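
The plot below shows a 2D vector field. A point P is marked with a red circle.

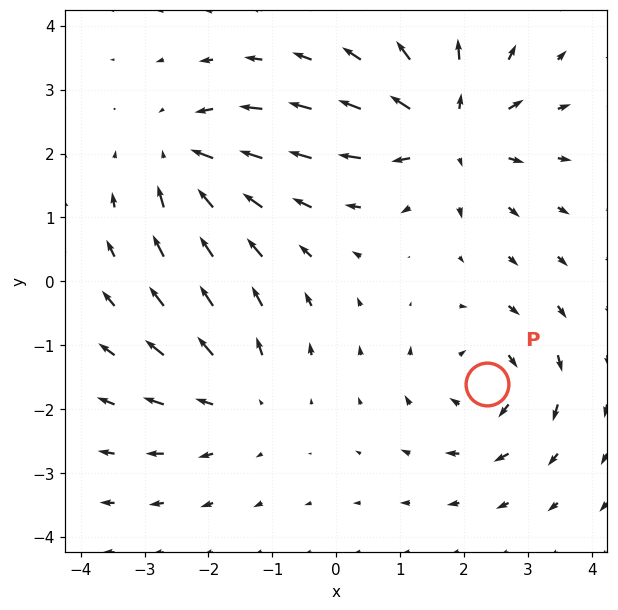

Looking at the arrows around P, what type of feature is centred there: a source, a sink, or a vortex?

At P (2.4, -1.6) the arrows circulate clockwise. Divergence ≈0, curl about -4 — near-zero divergence with nonzero curl is a vortex.

vortex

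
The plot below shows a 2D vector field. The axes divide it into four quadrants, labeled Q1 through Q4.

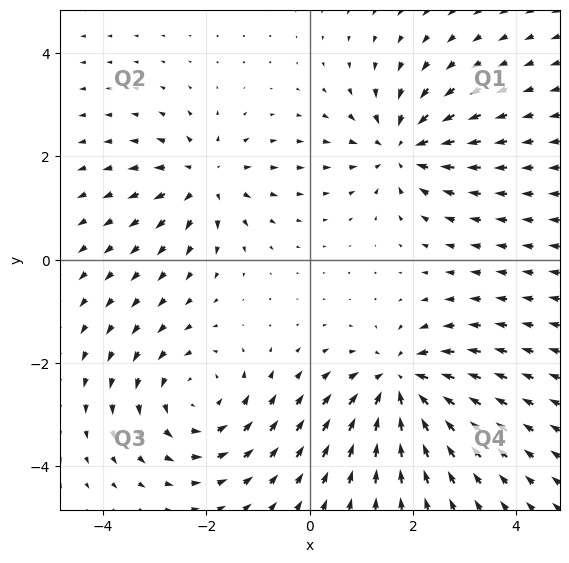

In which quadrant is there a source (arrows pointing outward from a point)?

Q2

The source sits at approximately (-2.0, 1.6), which lies in quadrant Q2. The divergence there is about +5, positive as expected for a source.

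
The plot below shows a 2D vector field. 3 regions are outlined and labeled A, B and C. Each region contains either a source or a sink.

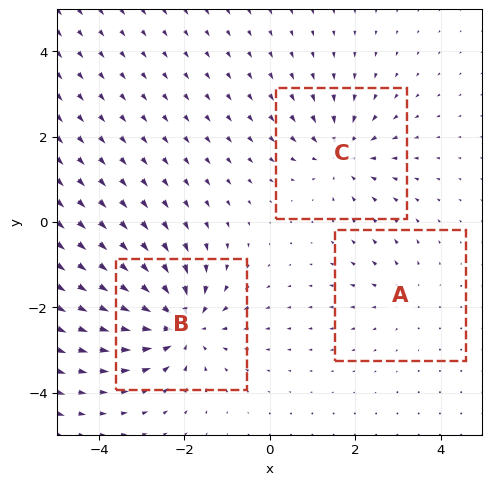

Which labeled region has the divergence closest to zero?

Divergence at each region's feature centre — A: about +2, B: about -5, C: about -3. Region A is closest to zero.

A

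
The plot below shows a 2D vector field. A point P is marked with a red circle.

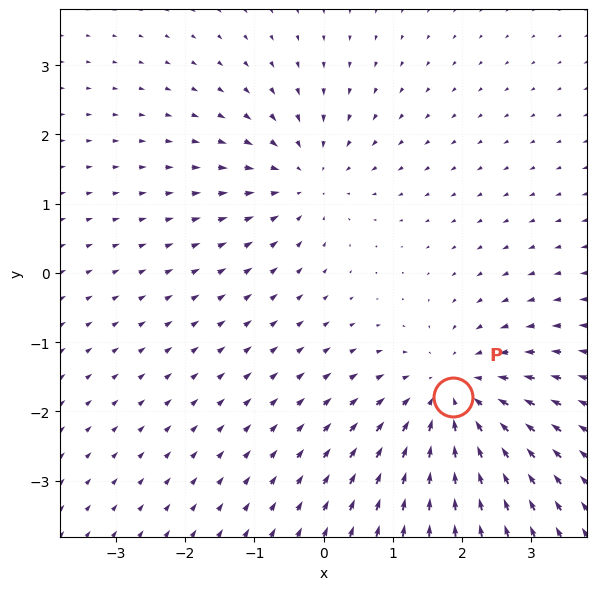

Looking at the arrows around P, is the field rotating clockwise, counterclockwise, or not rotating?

Near P at (1.9, -1.8) the arrows show no circulation. The curl there is ≈0.

not rotating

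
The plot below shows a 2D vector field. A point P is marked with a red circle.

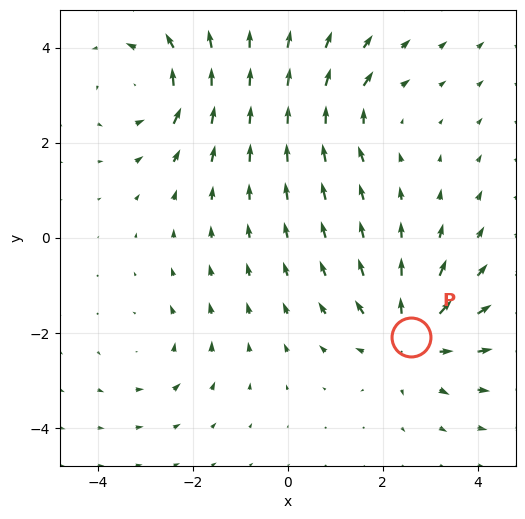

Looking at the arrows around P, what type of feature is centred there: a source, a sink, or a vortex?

source

At P (2.6, -2.1) the arrows spread outward. Divergence about +5, curl ≈0 — positive divergence with near-zero curl is a source.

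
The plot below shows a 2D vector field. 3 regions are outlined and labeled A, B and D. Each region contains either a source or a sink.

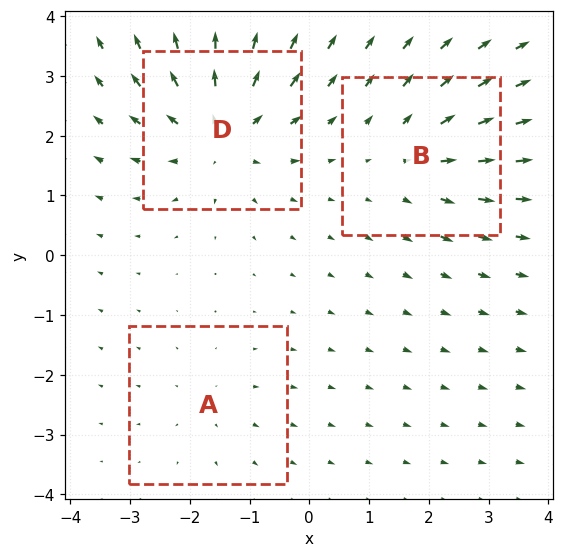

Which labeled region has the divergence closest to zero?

Divergence at each region's feature centre — A: about +2, B: about +3, D: about +5. Region A is closest to zero.

A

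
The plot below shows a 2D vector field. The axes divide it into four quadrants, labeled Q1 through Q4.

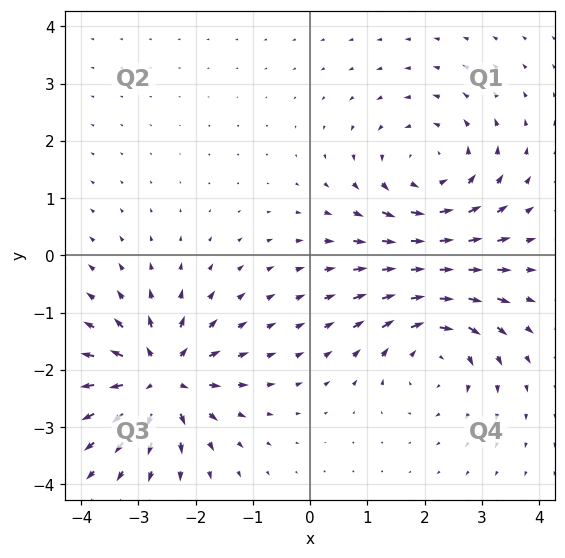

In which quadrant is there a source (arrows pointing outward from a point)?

Q3

The source sits at approximately (-2.6, -2.1), which lies in quadrant Q3. The divergence there is about +4, positive as expected for a source.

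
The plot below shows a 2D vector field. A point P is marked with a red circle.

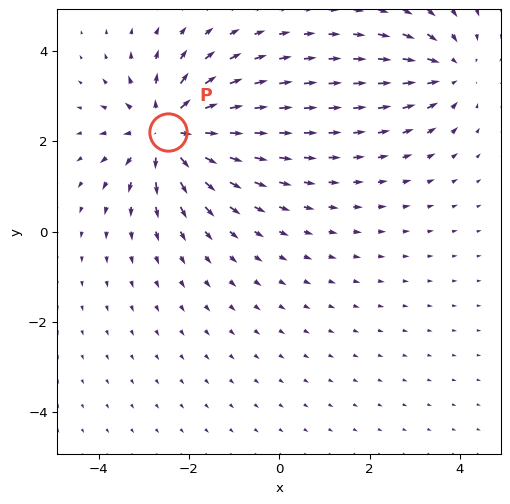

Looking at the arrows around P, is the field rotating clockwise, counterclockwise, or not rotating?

Near P at (-2.5, 2.2) the arrows show no circulation. The curl there is ≈0.

not rotating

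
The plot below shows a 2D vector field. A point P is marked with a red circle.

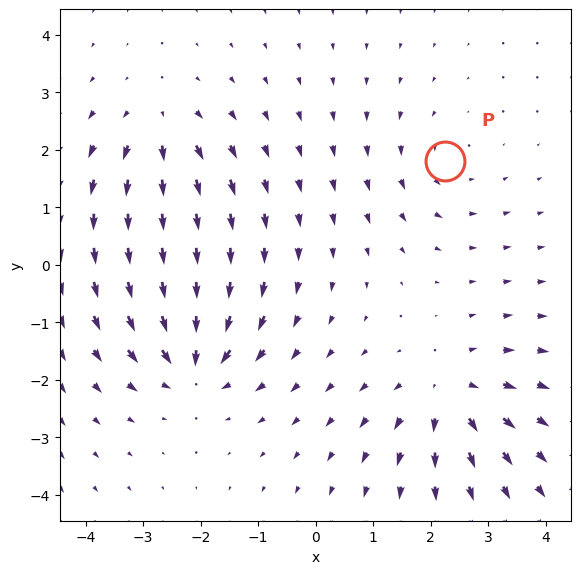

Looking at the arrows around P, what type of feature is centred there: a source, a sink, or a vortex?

At P (2.3, 1.8) the arrows circulate counterclockwise. Divergence ≈0, curl about +2 — near-zero divergence with nonzero curl is a vortex.

vortex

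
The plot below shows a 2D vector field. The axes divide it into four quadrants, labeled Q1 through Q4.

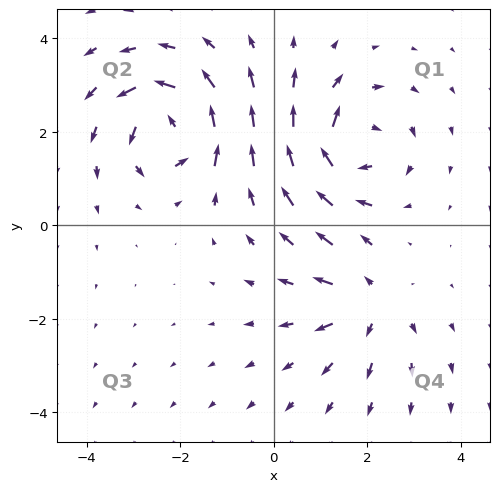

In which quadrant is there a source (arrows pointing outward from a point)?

Q4

The source sits at approximately (2.1, -1.7), which lies in quadrant Q4. The divergence there is about +3, positive as expected for a source.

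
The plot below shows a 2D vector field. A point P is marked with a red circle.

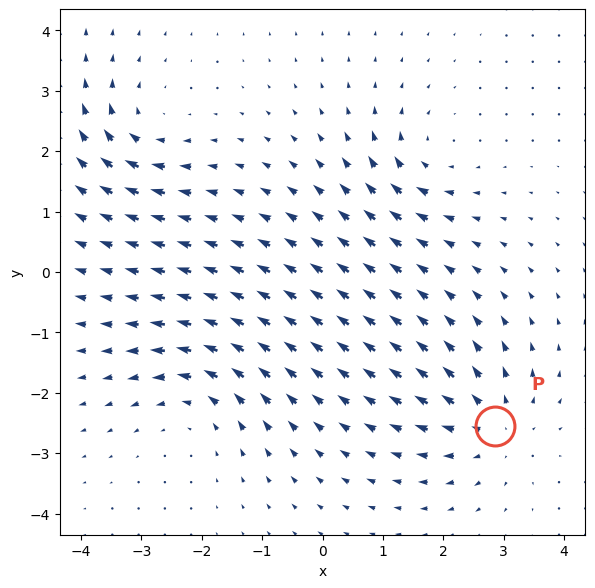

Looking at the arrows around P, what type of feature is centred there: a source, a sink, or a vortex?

At P (2.8, -2.6) the arrows spread outward. Divergence about +4, curl ≈0 — positive divergence with near-zero curl is a source.

source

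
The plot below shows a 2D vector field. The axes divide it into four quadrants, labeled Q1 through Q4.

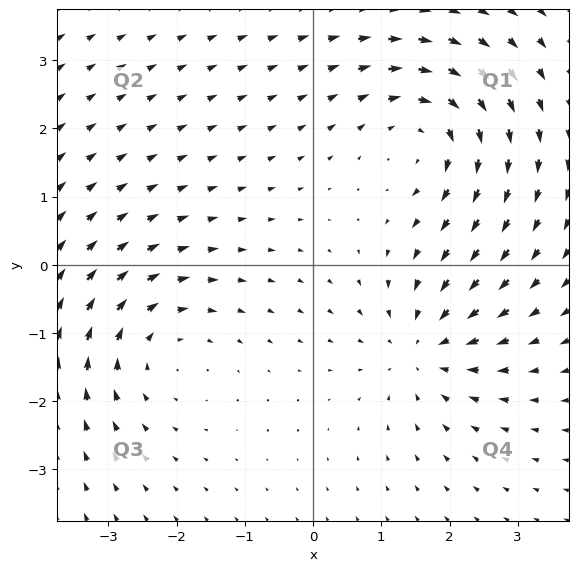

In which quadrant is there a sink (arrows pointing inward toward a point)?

Q4

The sink sits at approximately (1.6, -1.2), which lies in quadrant Q4. The divergence there is about -4, negative as expected for a sink.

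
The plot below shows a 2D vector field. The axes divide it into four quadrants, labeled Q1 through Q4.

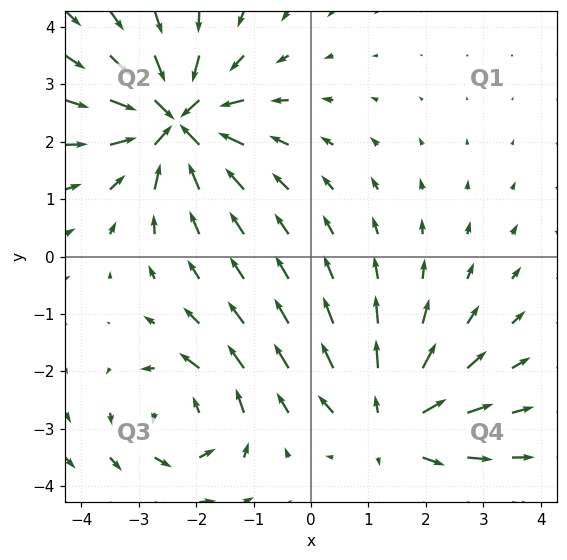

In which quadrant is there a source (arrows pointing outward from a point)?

Q4

The source sits at approximately (1.4, -2.9), which lies in quadrant Q4. The divergence there is about +4, positive as expected for a source.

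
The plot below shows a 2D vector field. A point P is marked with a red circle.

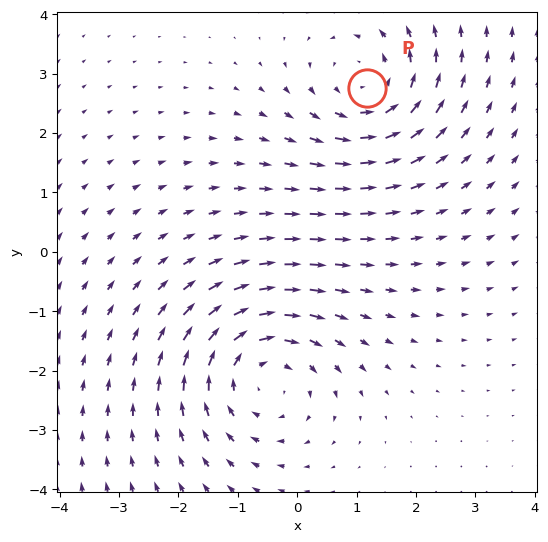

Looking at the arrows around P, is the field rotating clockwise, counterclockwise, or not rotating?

counterclockwise

Near P at (1.2, 2.8) the arrows circulate counterclockwise. The curl (z-component) there is about +4; positive curl means counterclockwise rotation.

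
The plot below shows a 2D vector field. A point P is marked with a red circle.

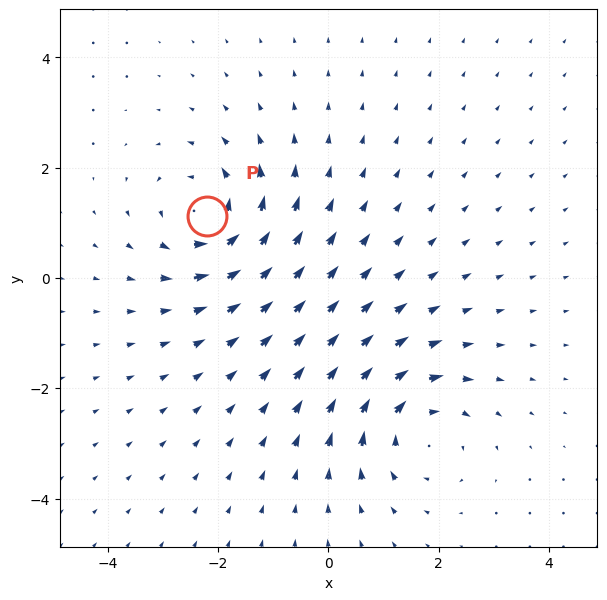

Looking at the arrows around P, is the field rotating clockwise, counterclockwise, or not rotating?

Near P at (-2.2, 1.1) the arrows circulate counterclockwise. The curl (z-component) there is about +4; positive curl means counterclockwise rotation.

counterclockwise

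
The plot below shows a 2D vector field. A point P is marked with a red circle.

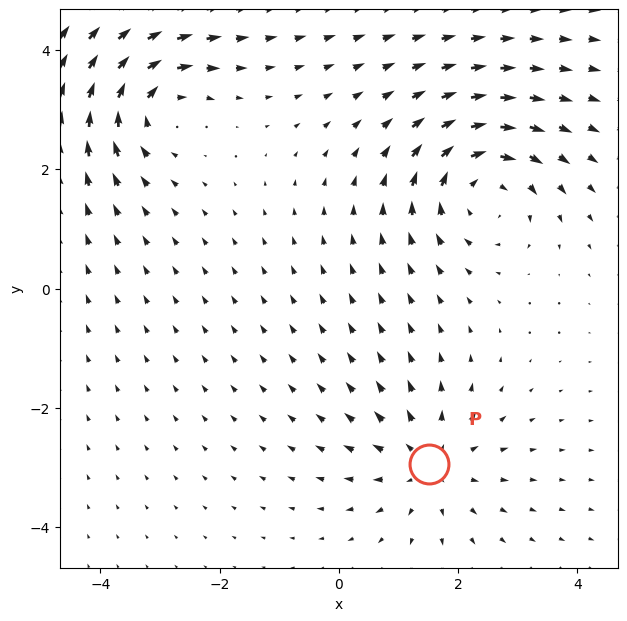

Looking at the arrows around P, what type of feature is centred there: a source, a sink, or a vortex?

source

At P (1.5, -2.9) the arrows spread outward. Divergence about +4, curl ≈0 — positive divergence with near-zero curl is a source.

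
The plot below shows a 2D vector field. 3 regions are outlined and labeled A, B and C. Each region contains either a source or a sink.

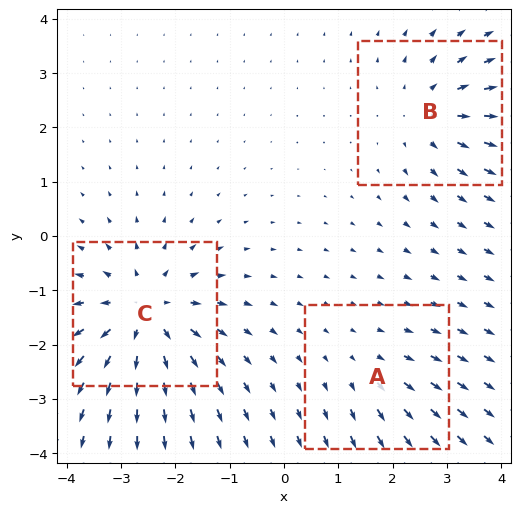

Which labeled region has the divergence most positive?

C

Divergence at each region's feature centre — A: about +2, B: about +3, C: about +5. Region C is most positive.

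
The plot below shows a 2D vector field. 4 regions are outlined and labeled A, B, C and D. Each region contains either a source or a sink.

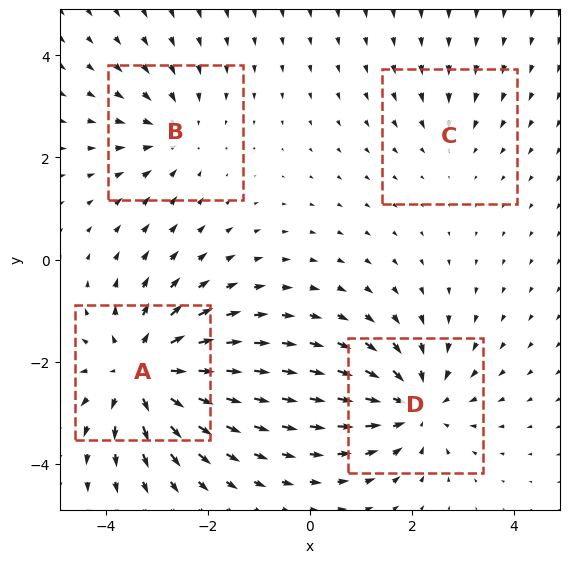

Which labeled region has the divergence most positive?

A

Divergence at each region's feature centre — A: about +6, B: about -3, C: about -2, D: about -5. Region A is most positive.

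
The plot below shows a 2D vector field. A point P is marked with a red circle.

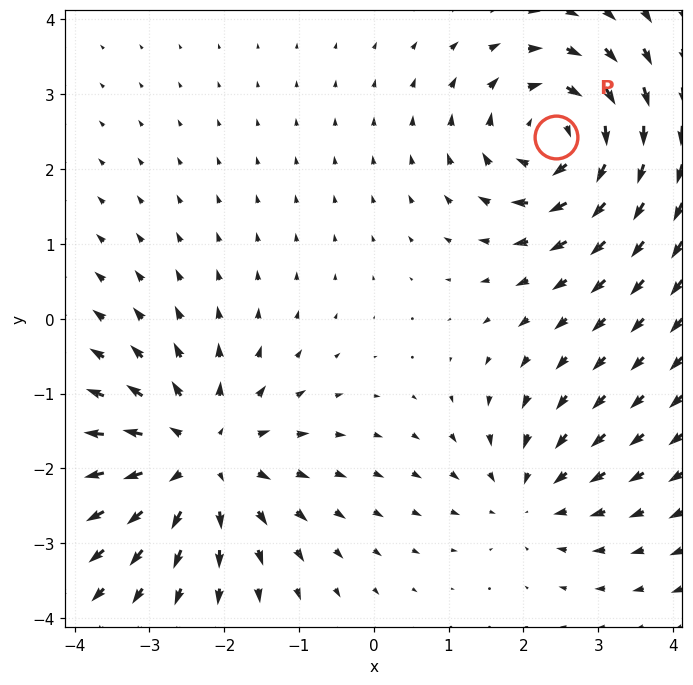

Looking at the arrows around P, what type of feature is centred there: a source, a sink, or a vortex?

At P (2.4, 2.4) the arrows circulate clockwise. Divergence ≈0, curl about -6 — near-zero divergence with nonzero curl is a vortex.

vortex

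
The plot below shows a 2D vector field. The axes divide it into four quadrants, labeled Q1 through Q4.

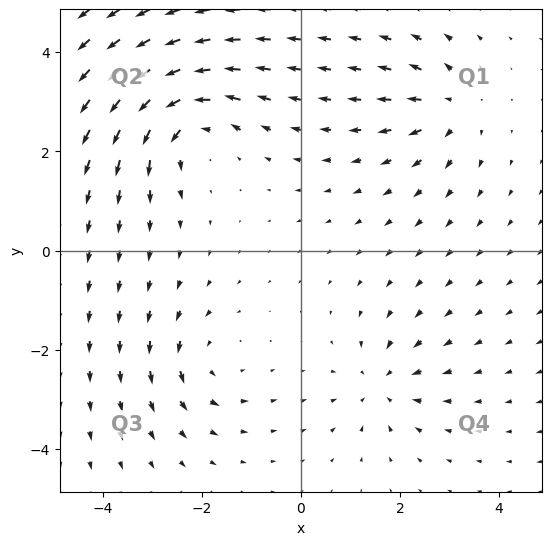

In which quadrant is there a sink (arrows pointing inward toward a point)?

The sink sits at approximately (1.6, -2.7), which lies in quadrant Q4. The divergence there is about -3, negative as expected for a sink.

Q4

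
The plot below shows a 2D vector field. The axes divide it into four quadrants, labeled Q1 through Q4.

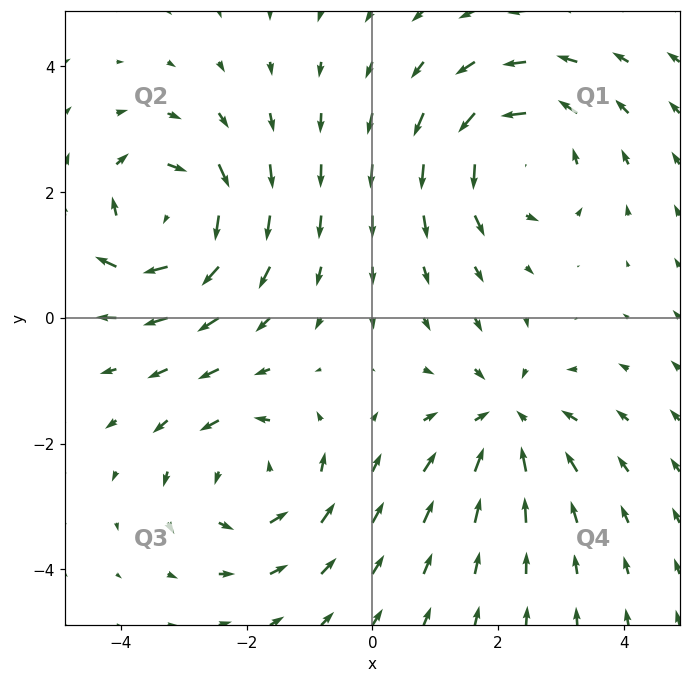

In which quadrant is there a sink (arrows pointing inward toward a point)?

The sink sits at approximately (2.1, -1.6), which lies in quadrant Q4. The divergence there is about -3, negative as expected for a sink.

Q4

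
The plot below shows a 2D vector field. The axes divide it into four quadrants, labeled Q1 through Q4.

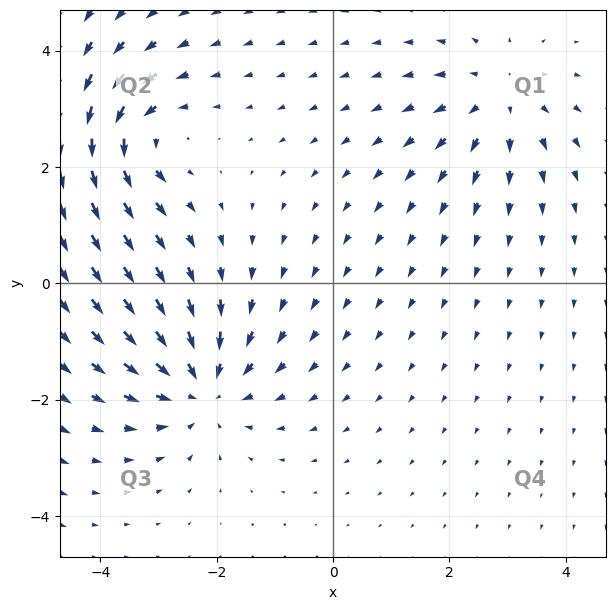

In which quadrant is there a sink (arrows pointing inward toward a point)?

Q3

The sink sits at approximately (-2.2, -1.8), which lies in quadrant Q3. The divergence there is about -4, negative as expected for a sink.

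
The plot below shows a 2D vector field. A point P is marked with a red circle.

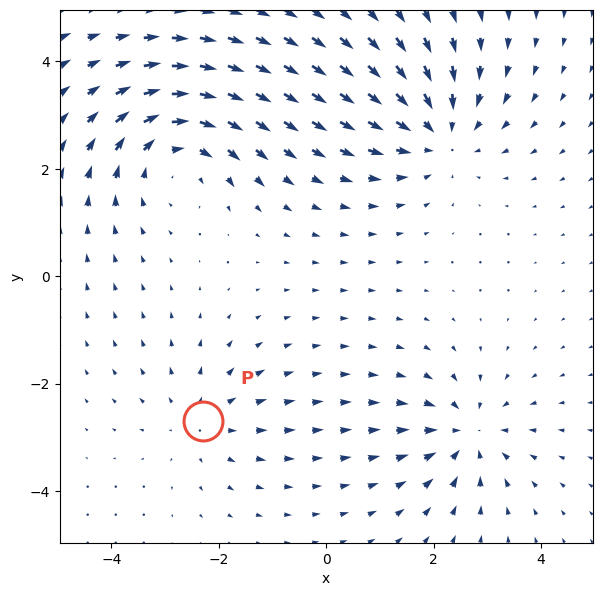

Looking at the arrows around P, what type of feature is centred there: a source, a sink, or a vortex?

source

At P (-2.3, -2.7) the arrows spread outward. Divergence about +3, curl ≈0 — positive divergence with near-zero curl is a source.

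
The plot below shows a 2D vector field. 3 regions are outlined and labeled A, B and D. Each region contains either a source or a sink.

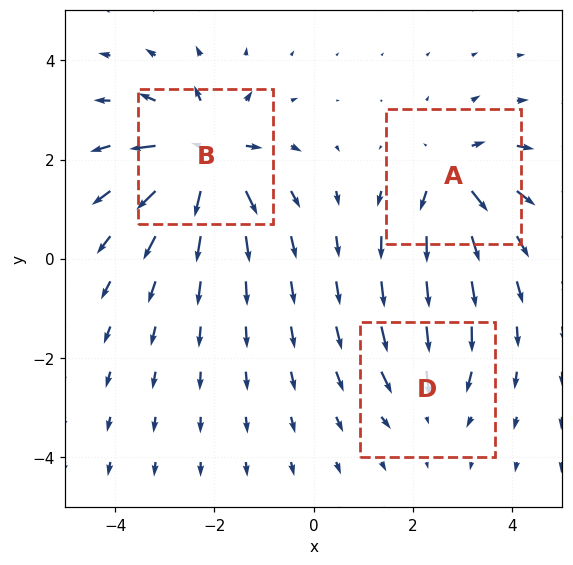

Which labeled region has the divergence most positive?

B

Divergence at each region's feature centre — A: about +4, B: about +6, D: about -3. Region B is most positive.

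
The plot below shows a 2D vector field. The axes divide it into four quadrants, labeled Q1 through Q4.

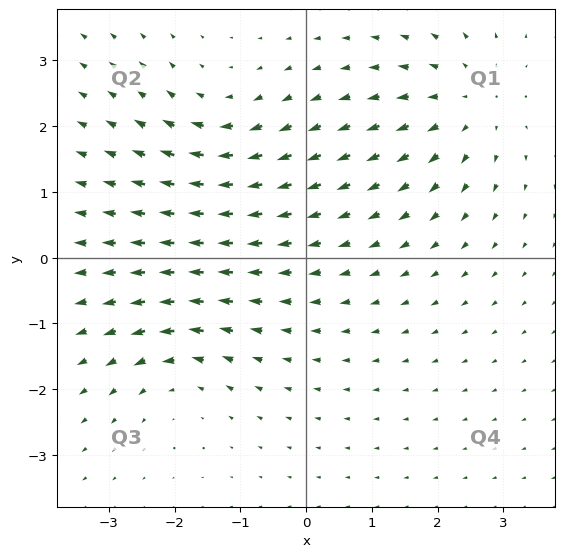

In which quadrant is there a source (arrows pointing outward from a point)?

Q1

The source sits at approximately (2.5, 2.4), which lies in quadrant Q1. The divergence there is about +3, positive as expected for a source.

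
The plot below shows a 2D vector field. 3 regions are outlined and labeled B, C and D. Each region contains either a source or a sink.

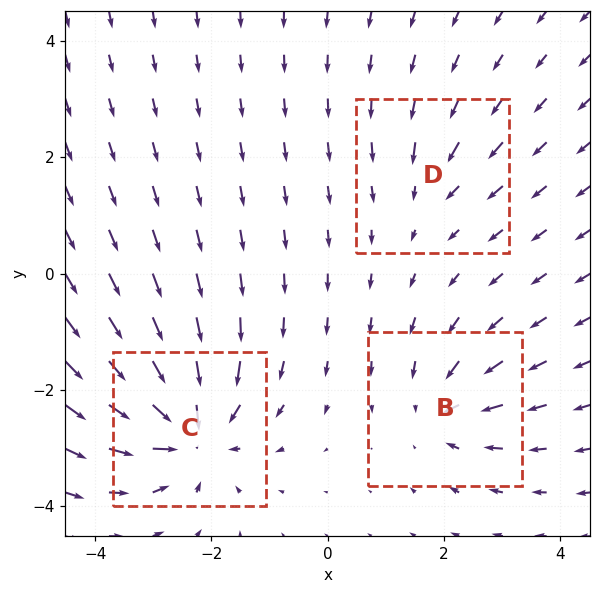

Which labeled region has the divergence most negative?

Divergence at each region's feature centre — B: about -4, C: about -6, D: about -2. Region C is most negative.

C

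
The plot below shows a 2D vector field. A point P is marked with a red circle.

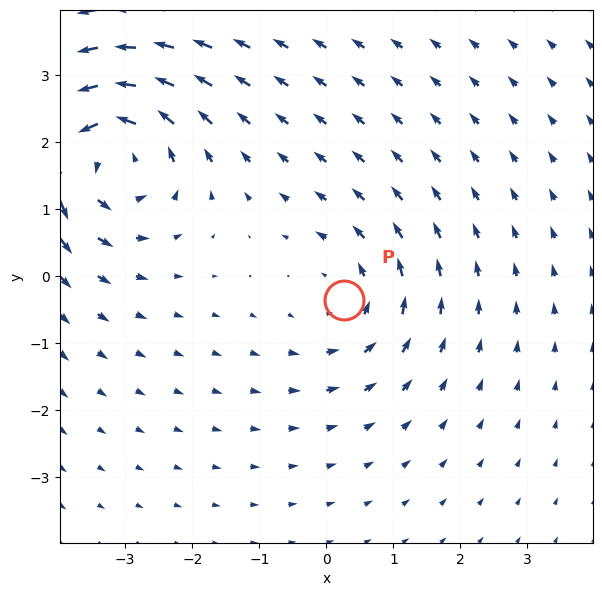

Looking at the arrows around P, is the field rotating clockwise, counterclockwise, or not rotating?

Near P at (0.3, -0.4) the arrows circulate counterclockwise. The curl (z-component) there is about +3; positive curl means counterclockwise rotation.

counterclockwise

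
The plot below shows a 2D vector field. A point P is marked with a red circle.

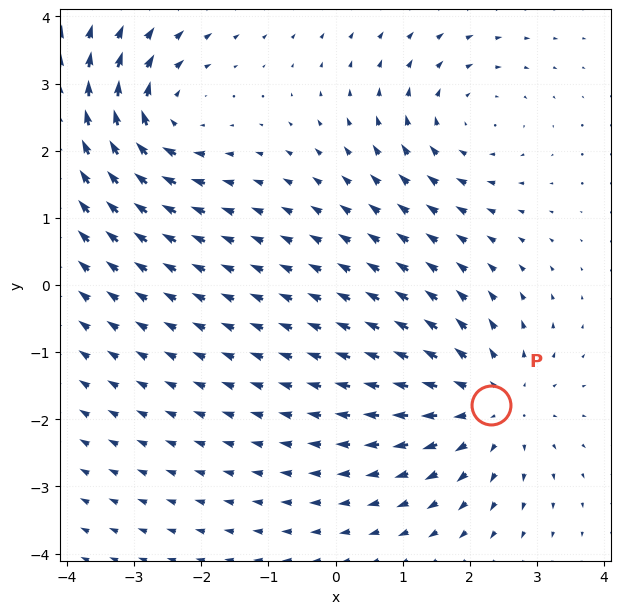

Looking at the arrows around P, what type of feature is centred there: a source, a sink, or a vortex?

At P (2.3, -1.8) the arrows spread outward. Divergence about +4, curl ≈0 — positive divergence with near-zero curl is a source.

source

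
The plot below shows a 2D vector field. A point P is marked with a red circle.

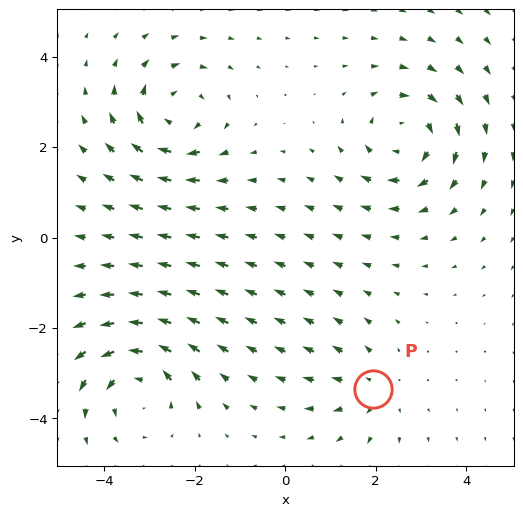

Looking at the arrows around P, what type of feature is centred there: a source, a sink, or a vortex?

At P (1.9, -3.3) the arrows spread outward. Divergence about +3, curl ≈0 — positive divergence with near-zero curl is a source.

source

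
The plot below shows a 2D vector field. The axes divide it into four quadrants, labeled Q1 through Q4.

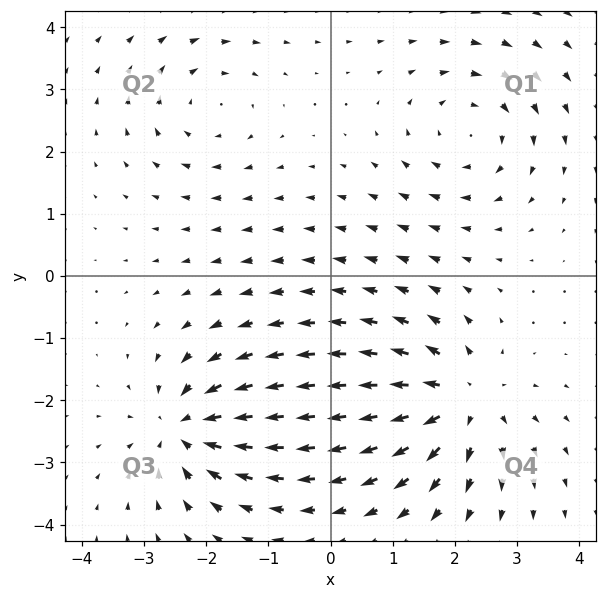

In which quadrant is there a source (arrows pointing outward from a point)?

The source sits at approximately (2.1, -2.0), which lies in quadrant Q4. The divergence there is about +5, positive as expected for a source.

Q4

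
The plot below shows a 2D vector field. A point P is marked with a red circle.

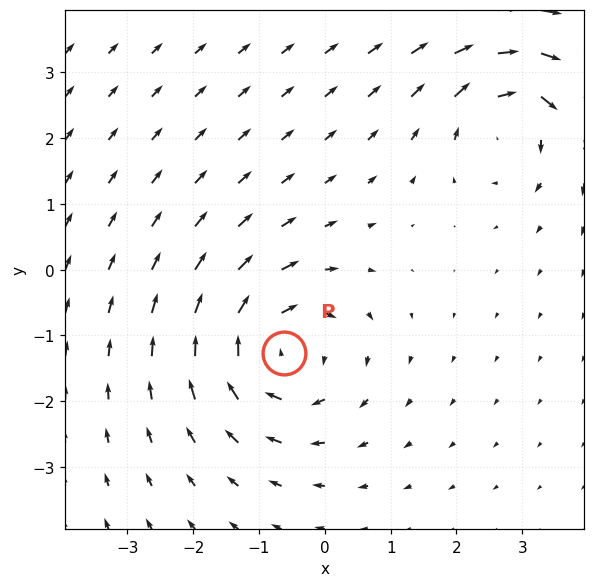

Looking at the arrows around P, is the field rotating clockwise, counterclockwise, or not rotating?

Near P at (-0.6, -1.3) the arrows circulate clockwise. The curl (z-component) there is about -4; negative curl means clockwise rotation.

clockwise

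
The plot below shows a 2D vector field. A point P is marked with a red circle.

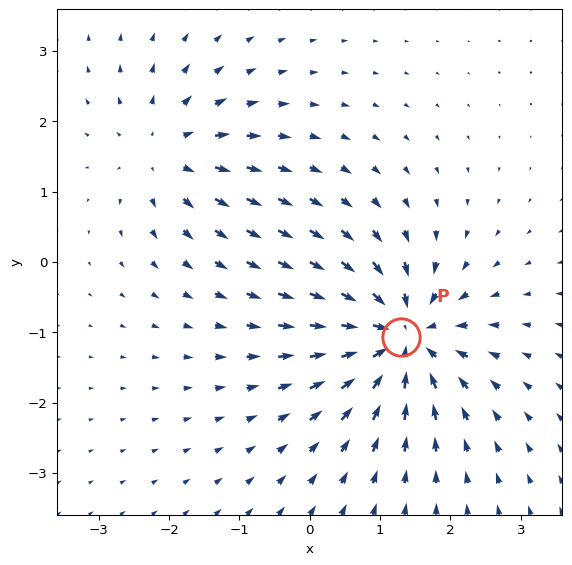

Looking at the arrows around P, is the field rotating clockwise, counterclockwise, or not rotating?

not rotating

Near P at (1.3, -1.1) the arrows show no circulation. The curl there is ≈0.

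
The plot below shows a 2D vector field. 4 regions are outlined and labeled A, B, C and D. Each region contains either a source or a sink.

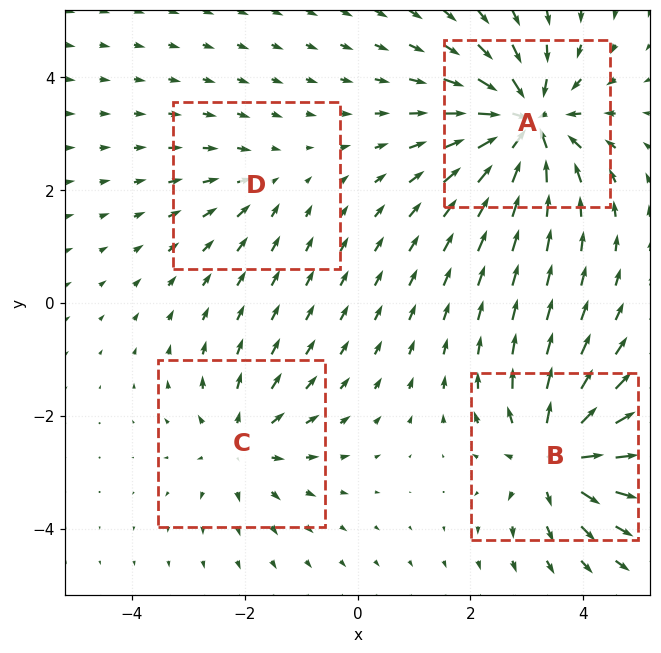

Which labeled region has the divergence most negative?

A

Divergence at each region's feature centre — A: about -8, B: about +6, C: about +4, D: about -2. Region A is most negative.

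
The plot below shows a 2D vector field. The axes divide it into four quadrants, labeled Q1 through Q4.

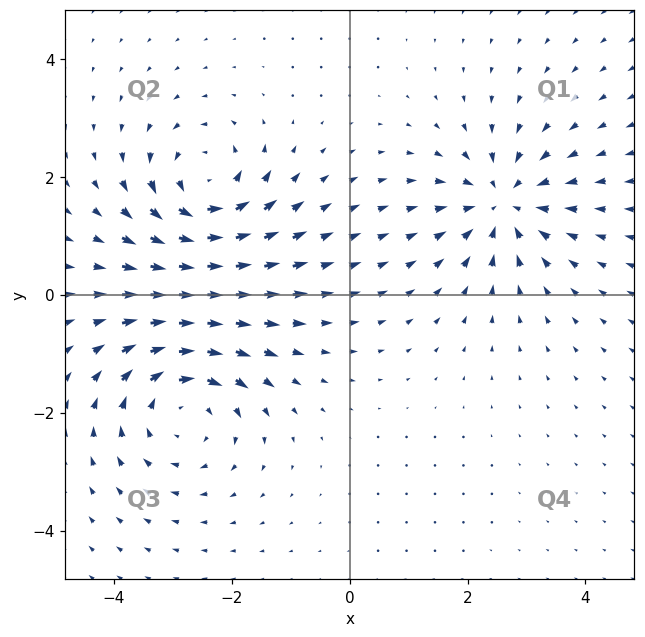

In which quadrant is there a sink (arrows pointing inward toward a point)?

Q1

The sink sits at approximately (2.6, 1.5), which lies in quadrant Q1. The divergence there is about -5, negative as expected for a sink.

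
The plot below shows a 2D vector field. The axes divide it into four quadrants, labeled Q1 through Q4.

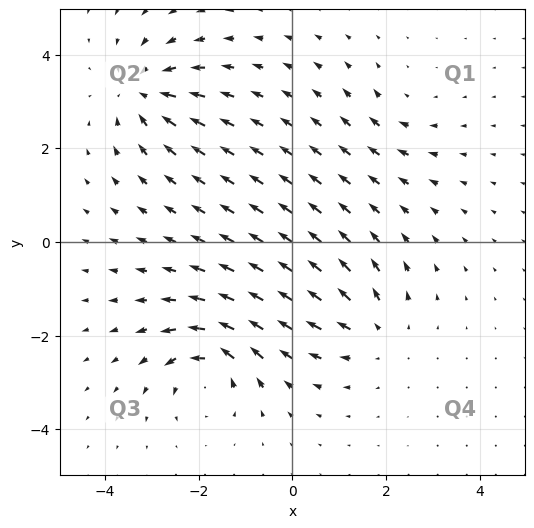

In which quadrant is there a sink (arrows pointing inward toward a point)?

The sink sits at approximately (-3.2, 3.2), which lies in quadrant Q2. The divergence there is about -6, negative as expected for a sink.

Q2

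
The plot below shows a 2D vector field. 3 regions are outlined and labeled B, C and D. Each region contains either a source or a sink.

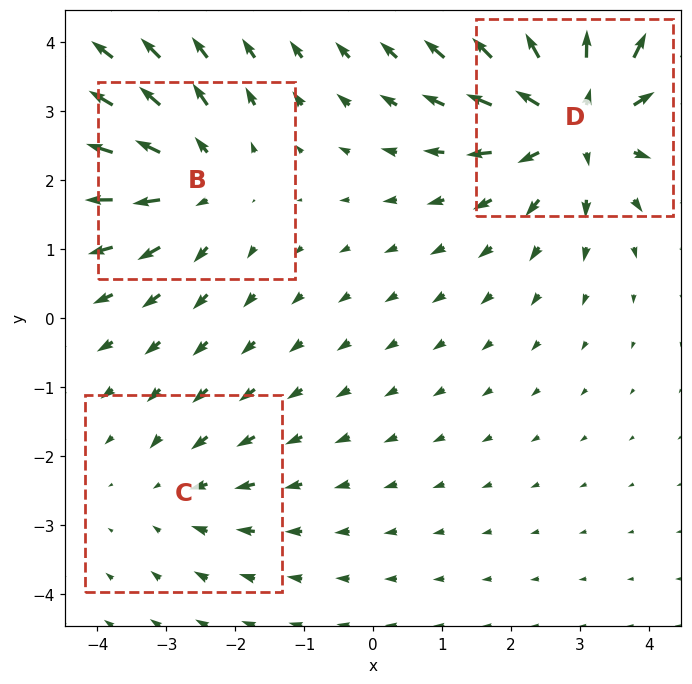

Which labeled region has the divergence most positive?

D

Divergence at each region's feature centre — B: about +3, C: about -2, D: about +5. Region D is most positive.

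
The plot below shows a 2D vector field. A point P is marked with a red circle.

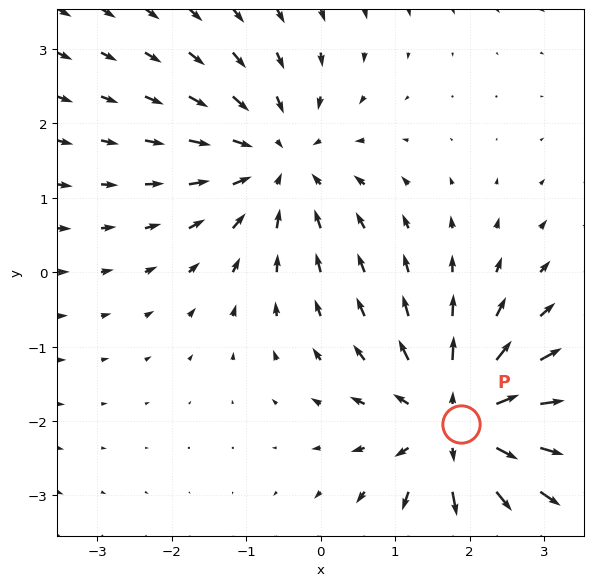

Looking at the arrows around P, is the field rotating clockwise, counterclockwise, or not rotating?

Near P at (1.9, -2.0) the arrows show no circulation. The curl there is ≈0.

not rotating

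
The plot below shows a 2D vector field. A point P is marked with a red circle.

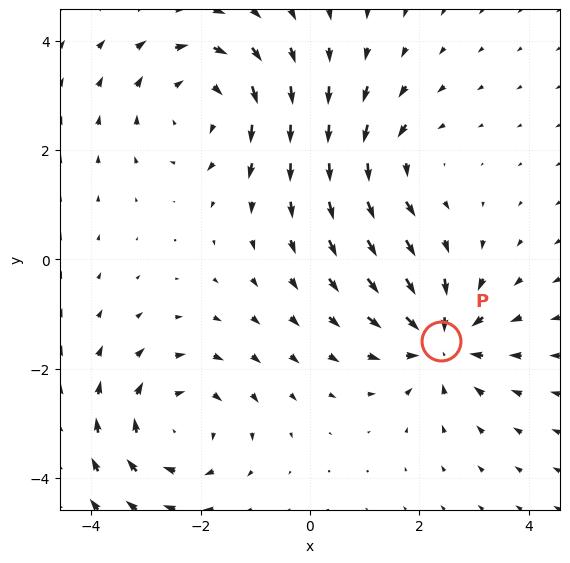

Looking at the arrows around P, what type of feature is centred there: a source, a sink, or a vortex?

At P (2.4, -1.5) the arrows converge inward. Divergence about -5, curl ≈0 — negative divergence with near-zero curl is a sink.

sink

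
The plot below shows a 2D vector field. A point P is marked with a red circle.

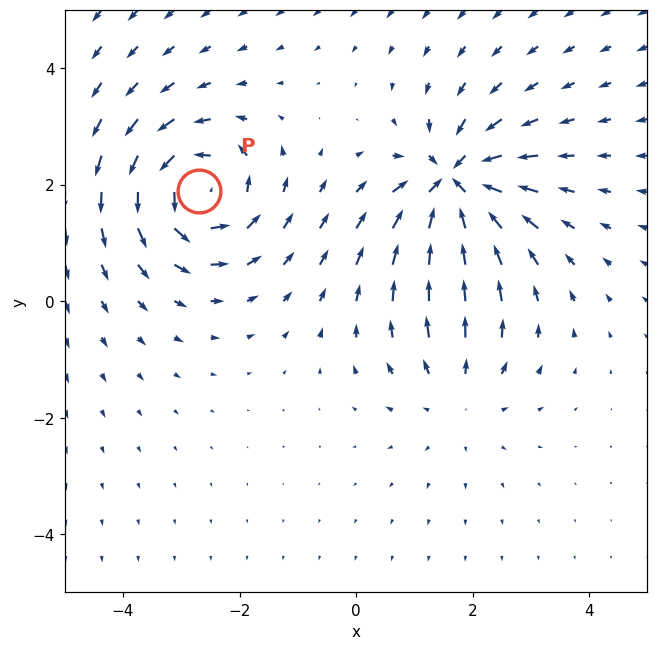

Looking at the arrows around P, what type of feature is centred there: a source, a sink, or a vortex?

vortex

At P (-2.7, 1.9) the arrows circulate counterclockwise. Divergence ≈0, curl about +6 — near-zero divergence with nonzero curl is a vortex.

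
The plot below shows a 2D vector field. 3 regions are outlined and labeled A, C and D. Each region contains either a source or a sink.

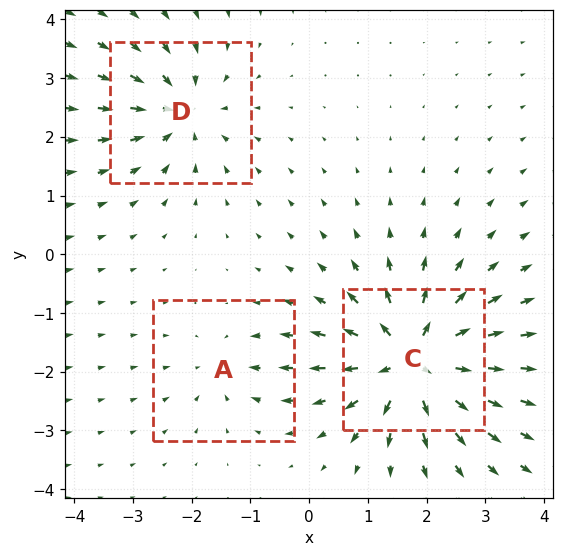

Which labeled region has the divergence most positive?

Divergence at each region's feature centre — A: about -2, C: about +6, D: about -4. Region C is most positive.

C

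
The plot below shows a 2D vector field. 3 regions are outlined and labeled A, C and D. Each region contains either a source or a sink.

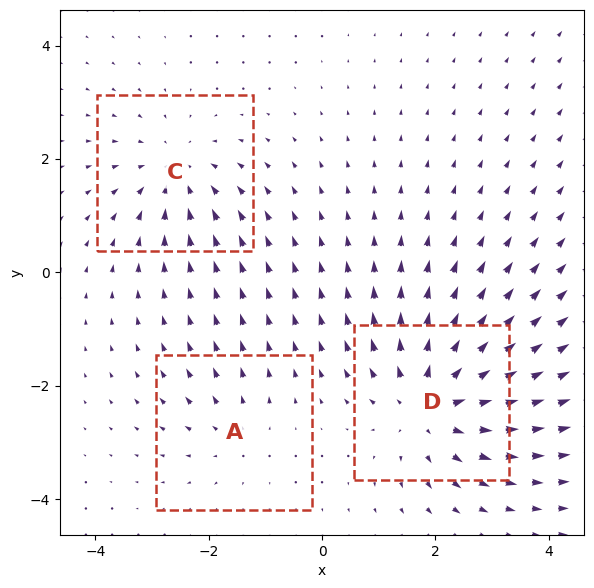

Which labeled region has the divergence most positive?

Divergence at each region's feature centre — A: about +2, C: about -3, D: about +5. Region D is most positive.

D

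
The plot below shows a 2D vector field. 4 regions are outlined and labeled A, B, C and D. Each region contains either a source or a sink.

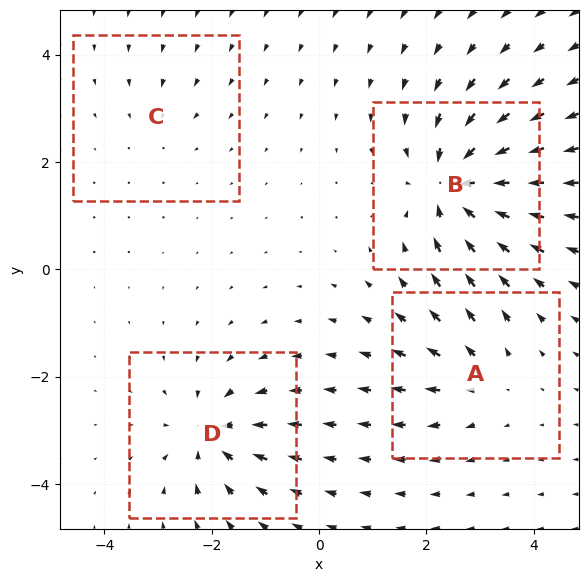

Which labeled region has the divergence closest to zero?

Divergence at each region's feature centre — A: about +4, B: about -8, C: about -2, D: about -6. Region C is closest to zero.

C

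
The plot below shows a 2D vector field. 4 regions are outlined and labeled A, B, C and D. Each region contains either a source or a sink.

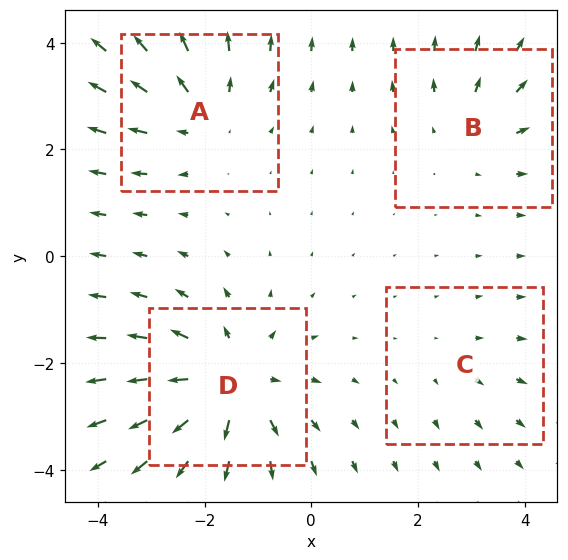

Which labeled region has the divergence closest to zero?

Divergence at each region's feature centre — A: about +4, B: about +3, C: about +2, D: about +6. Region C is closest to zero.

C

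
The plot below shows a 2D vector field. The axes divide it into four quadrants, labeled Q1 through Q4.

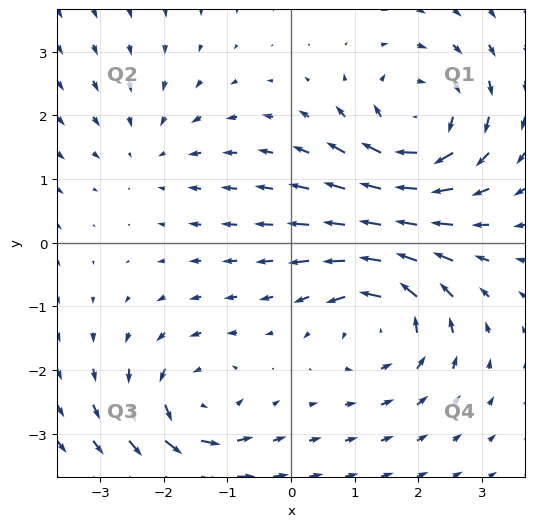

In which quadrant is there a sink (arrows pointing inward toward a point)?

Q2

The sink sits at approximately (-2.2, 1.4), which lies in quadrant Q2. The divergence there is about -2, negative as expected for a sink.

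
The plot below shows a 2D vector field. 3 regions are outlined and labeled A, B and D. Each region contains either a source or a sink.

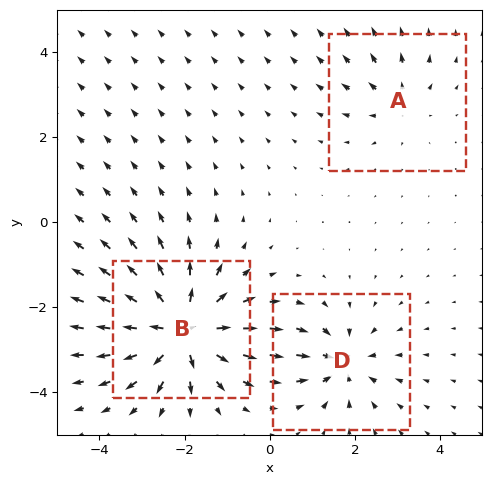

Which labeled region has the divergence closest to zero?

Divergence at each region's feature centre — A: about +3, B: about +7, D: about -4. Region A is closest to zero.

A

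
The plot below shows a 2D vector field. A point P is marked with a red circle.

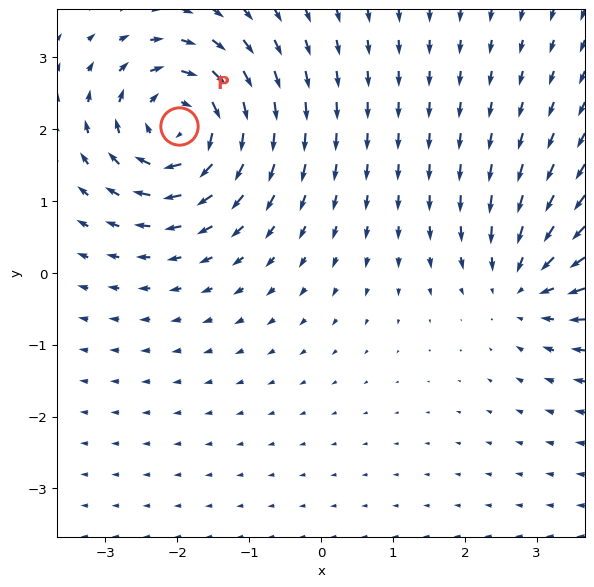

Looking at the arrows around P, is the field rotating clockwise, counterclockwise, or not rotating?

Near P at (-2.0, 2.0) the arrows circulate clockwise. The curl (z-component) there is about -6; negative curl means clockwise rotation.

clockwise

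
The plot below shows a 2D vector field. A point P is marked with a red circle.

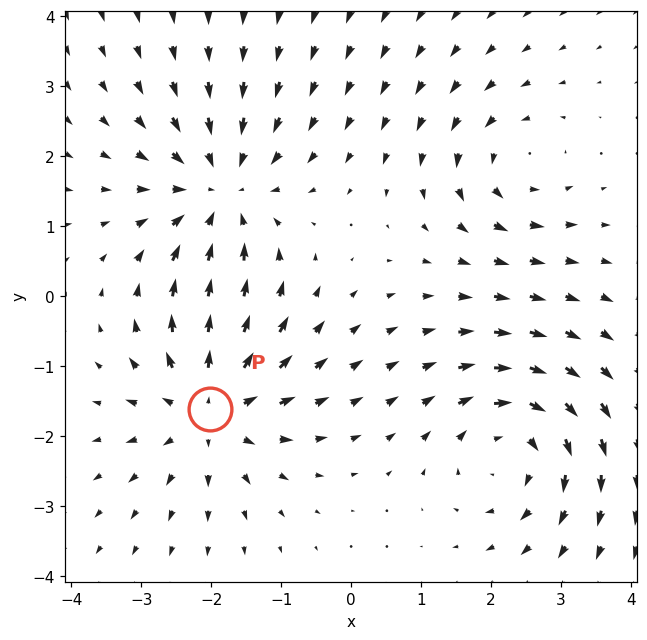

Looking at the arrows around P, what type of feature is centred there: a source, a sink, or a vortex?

source

At P (-2.0, -1.6) the arrows spread outward. Divergence about +5, curl ≈0 — positive divergence with near-zero curl is a source.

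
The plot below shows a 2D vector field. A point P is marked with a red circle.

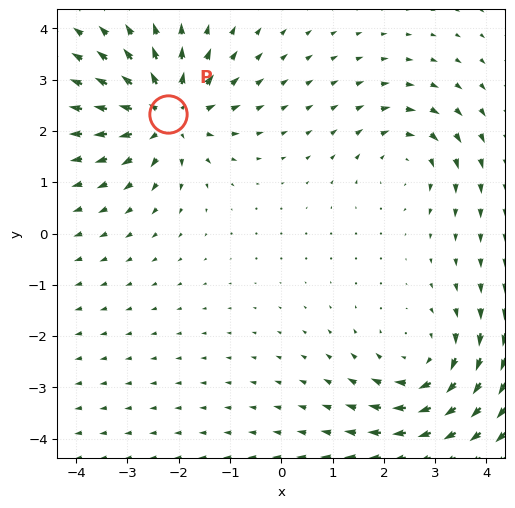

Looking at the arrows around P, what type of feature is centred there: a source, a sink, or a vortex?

At P (-2.2, 2.3) the arrows spread outward. Divergence about +5, curl ≈0 — positive divergence with near-zero curl is a source.

source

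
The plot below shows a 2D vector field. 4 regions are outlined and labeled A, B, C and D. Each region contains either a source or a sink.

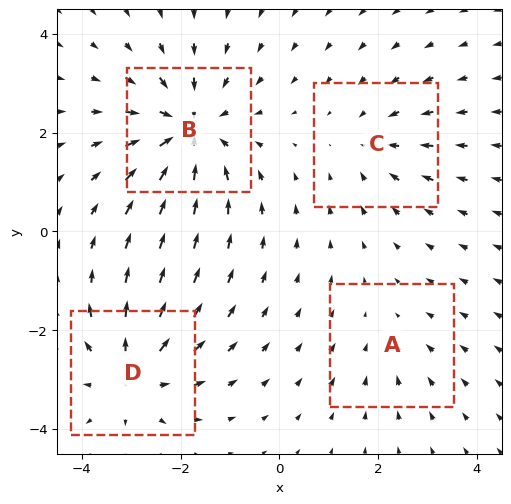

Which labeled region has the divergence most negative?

Divergence at each region's feature centre — A: about -2, B: about -6, C: about -3, D: about +5. Region B is most negative.

B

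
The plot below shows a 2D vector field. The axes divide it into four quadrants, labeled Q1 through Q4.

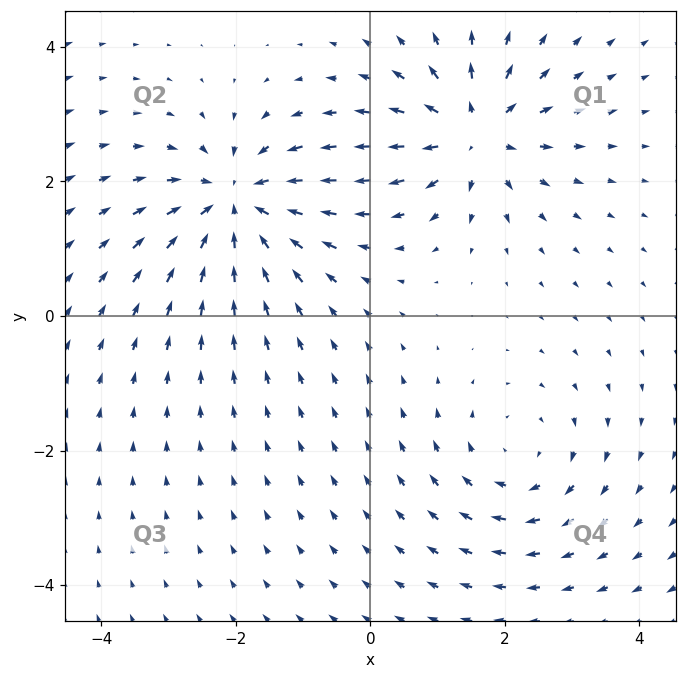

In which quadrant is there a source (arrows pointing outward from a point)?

The source sits at approximately (1.5, 2.7), which lies in quadrant Q1. The divergence there is about +6, positive as expected for a source.

Q1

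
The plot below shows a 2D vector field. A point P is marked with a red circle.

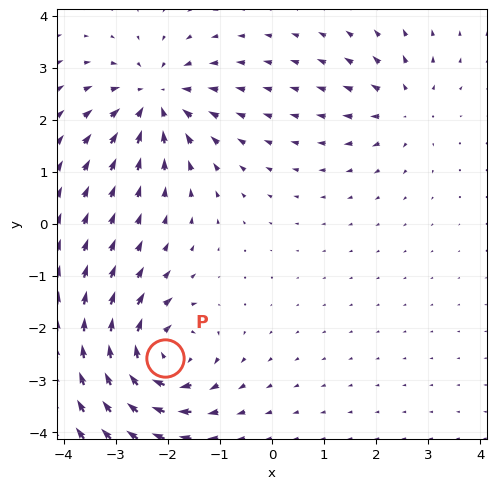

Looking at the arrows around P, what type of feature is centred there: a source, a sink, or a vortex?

At P (-2.1, -2.6) the arrows circulate clockwise. Divergence ≈0, curl about -7 — near-zero divergence with nonzero curl is a vortex.

vortex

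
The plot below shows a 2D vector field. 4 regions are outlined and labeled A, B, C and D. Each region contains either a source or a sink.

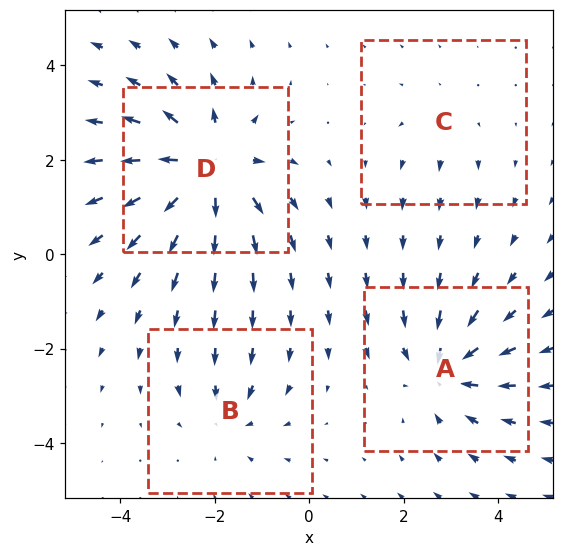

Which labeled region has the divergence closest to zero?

C

Divergence at each region's feature centre — A: about -5, B: about -3, C: about +2, D: about +7. Region C is closest to zero.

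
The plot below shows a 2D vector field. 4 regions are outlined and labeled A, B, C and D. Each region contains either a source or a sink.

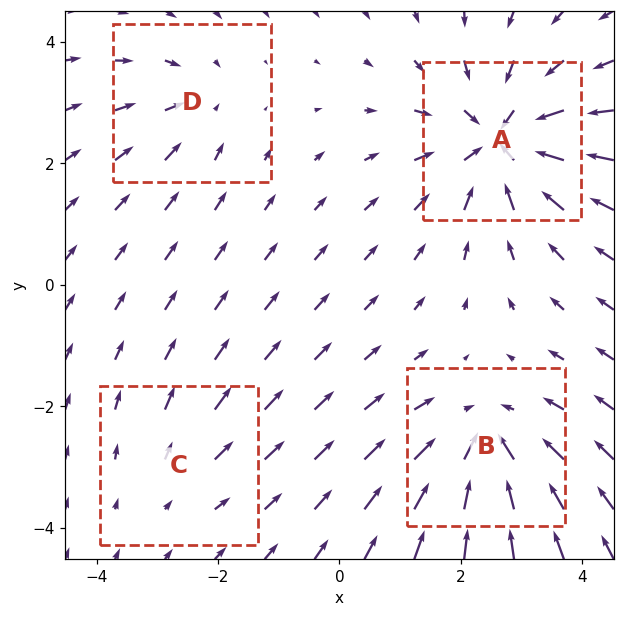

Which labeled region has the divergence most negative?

A

Divergence at each region's feature centre — A: about -7, B: about -5, C: about +2, D: about -3. Region A is most negative.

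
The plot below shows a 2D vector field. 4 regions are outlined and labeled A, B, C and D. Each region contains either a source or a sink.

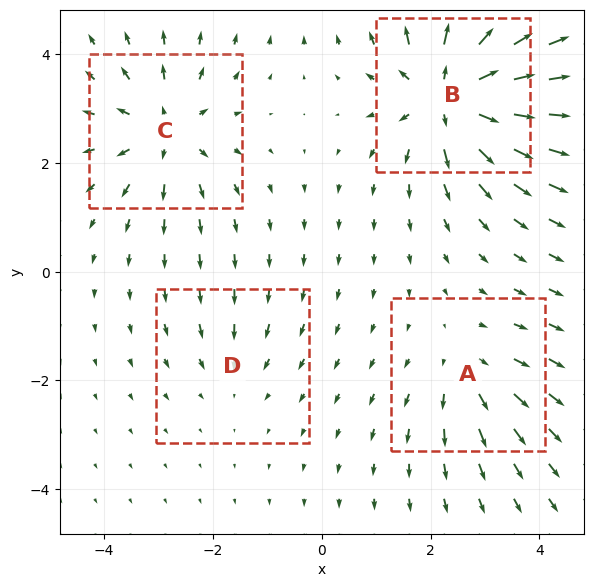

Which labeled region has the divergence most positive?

Divergence at each region's feature centre — A: about +3, B: about +8, C: about +5, D: about -2. Region B is most positive.

B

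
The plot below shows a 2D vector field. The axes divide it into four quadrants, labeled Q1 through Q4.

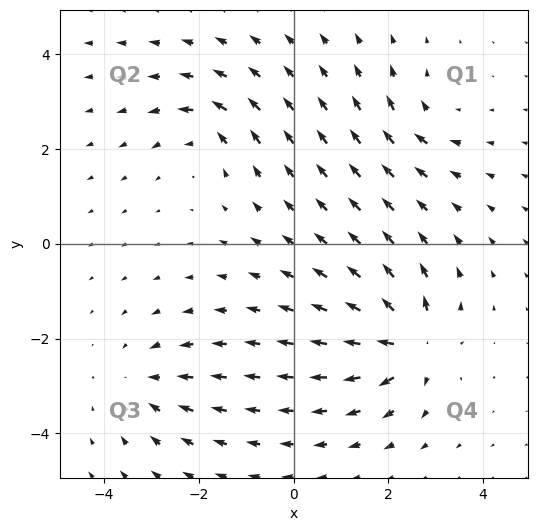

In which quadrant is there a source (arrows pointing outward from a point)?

The source sits at approximately (2.5, -2.1), which lies in quadrant Q4. The divergence there is about +7, positive as expected for a source.

Q4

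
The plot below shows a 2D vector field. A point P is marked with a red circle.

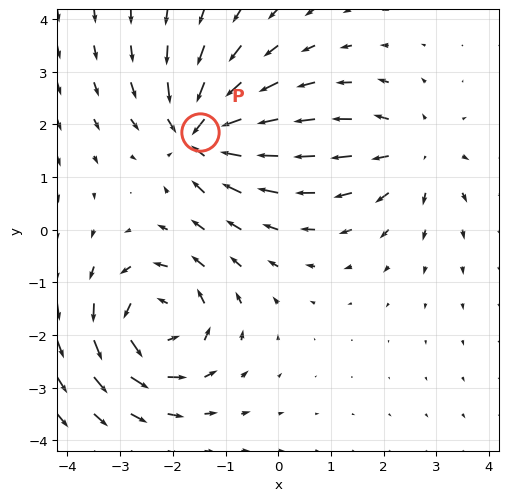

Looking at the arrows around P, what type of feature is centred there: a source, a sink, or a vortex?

At P (-1.5, 1.9) the arrows converge inward. Divergence about -7, curl ≈0 — negative divergence with near-zero curl is a sink.

sink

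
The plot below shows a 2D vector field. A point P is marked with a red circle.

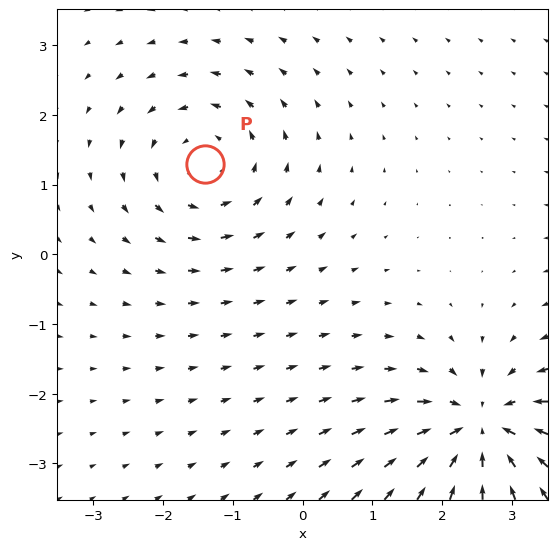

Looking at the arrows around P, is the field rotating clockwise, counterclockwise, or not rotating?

counterclockwise

Near P at (-1.4, 1.3) the arrows circulate counterclockwise. The curl (z-component) there is about +4; positive curl means counterclockwise rotation.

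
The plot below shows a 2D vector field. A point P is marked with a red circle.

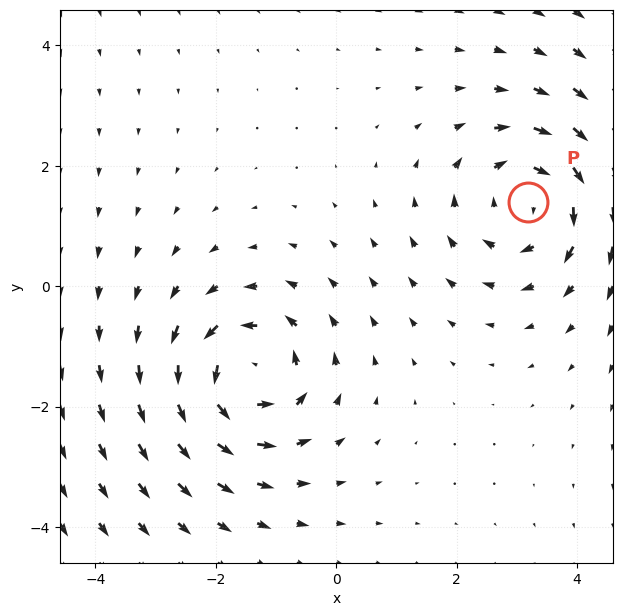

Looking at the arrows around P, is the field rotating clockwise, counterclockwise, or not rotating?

clockwise

Near P at (3.2, 1.4) the arrows circulate clockwise. The curl (z-component) there is about -4; negative curl means clockwise rotation.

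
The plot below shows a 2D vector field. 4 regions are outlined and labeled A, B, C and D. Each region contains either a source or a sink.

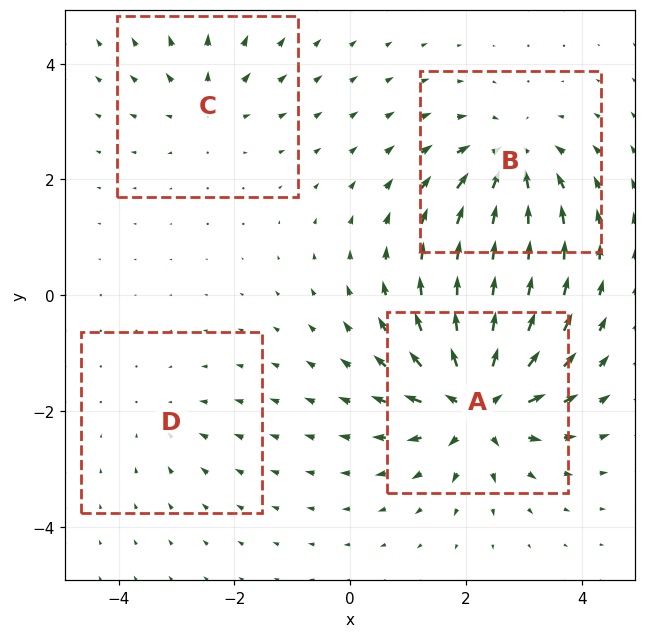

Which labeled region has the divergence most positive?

A

Divergence at each region's feature centre — A: about +9, B: about -6, C: about +4, D: about -2. Region A is most positive.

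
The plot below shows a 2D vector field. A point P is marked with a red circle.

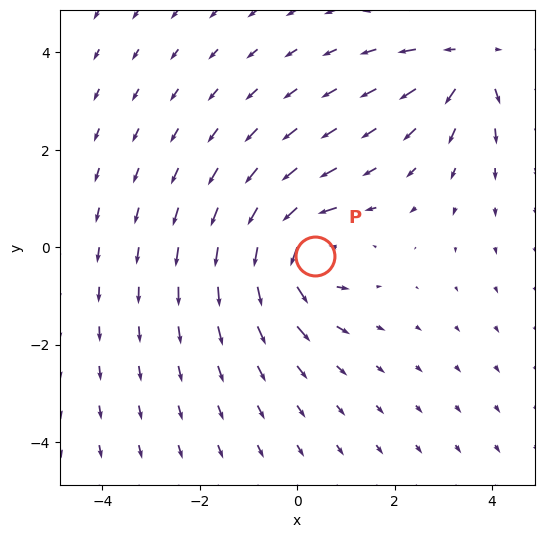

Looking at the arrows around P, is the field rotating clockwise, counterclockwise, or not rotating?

Near P at (0.4, -0.2) the arrows circulate counterclockwise. The curl (z-component) there is about +6; positive curl means counterclockwise rotation.

counterclockwise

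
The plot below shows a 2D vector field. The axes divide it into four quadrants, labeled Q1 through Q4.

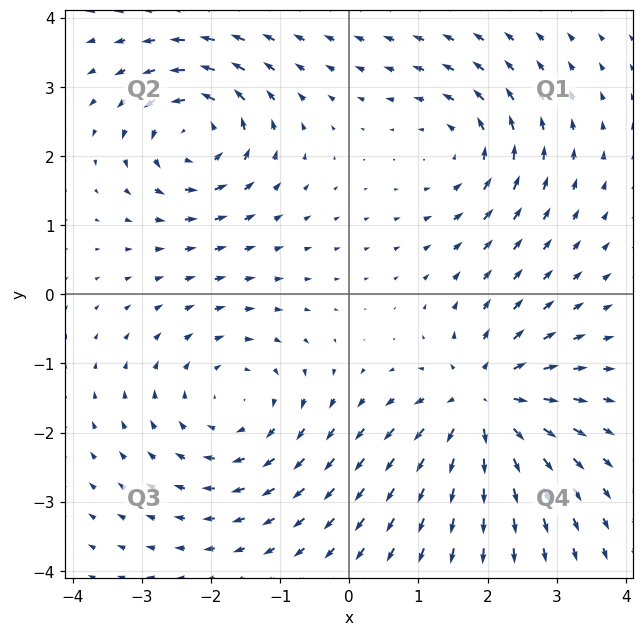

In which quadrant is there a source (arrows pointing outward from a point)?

Q4

The source sits at approximately (1.9, -1.6), which lies in quadrant Q4. The divergence there is about +5, positive as expected for a source.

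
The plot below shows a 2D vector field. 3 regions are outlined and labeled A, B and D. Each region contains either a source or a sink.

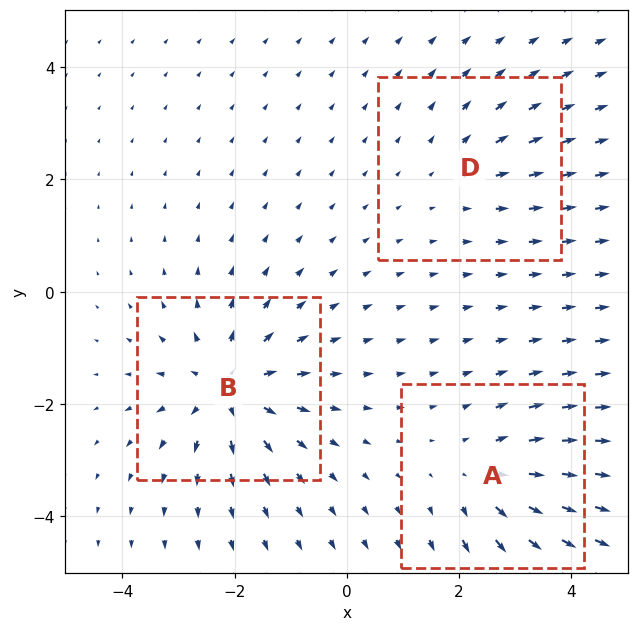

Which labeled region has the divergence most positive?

Divergence at each region's feature centre — A: about +3, B: about +5, D: about +2. Region B is most positive.

B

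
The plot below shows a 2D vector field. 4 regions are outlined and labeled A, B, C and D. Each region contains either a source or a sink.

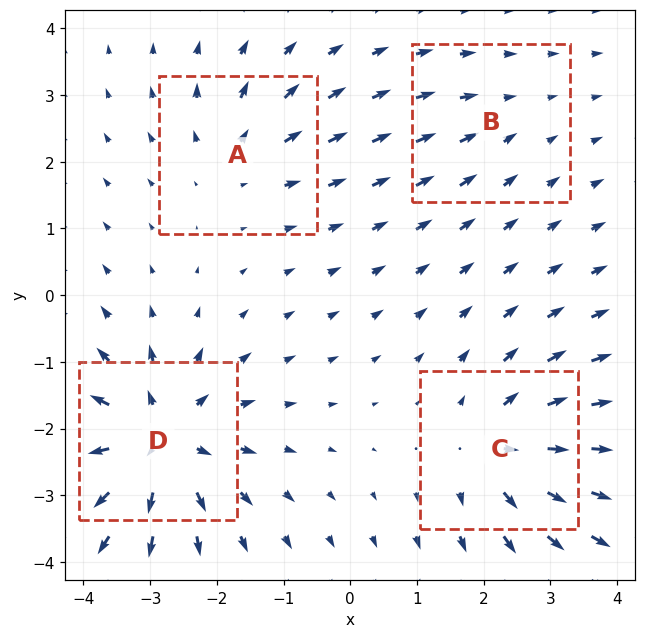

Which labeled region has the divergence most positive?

D

Divergence at each region's feature centre — A: about +4, B: about -2, C: about +6, D: about +8. Region D is most positive.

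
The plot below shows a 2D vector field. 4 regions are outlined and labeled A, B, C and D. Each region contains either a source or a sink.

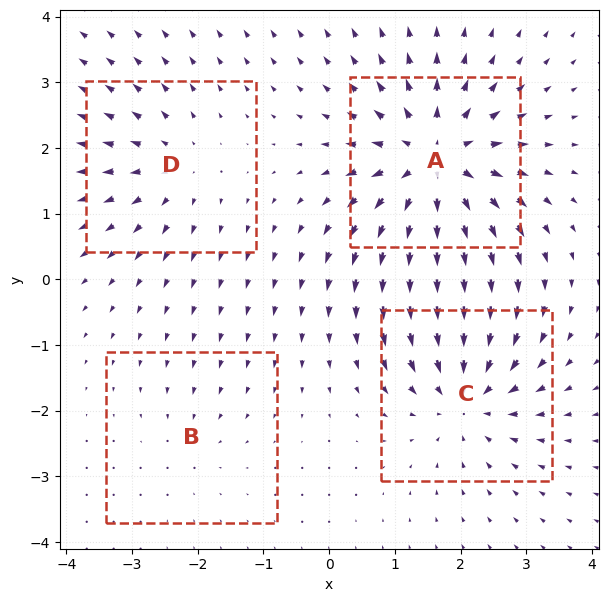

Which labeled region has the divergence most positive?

Divergence at each region's feature centre — A: about +8, B: about -2, C: about -6, D: about +4. Region A is most positive.

A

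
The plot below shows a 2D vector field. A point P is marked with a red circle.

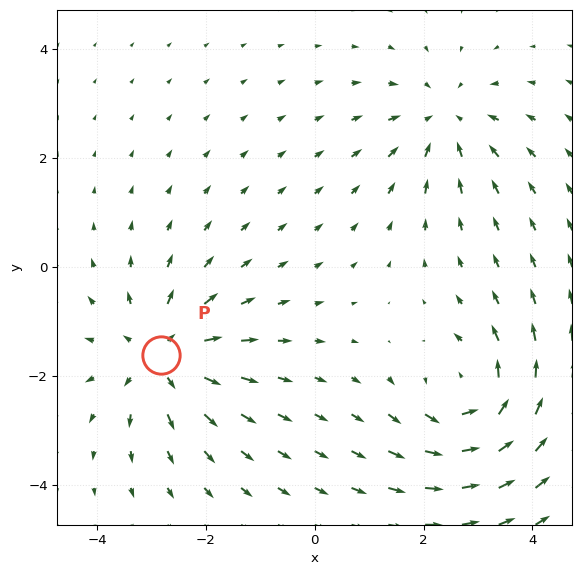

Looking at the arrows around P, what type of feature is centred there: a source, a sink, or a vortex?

source

At P (-2.8, -1.6) the arrows spread outward. Divergence about +4, curl ≈0 — positive divergence with near-zero curl is a source.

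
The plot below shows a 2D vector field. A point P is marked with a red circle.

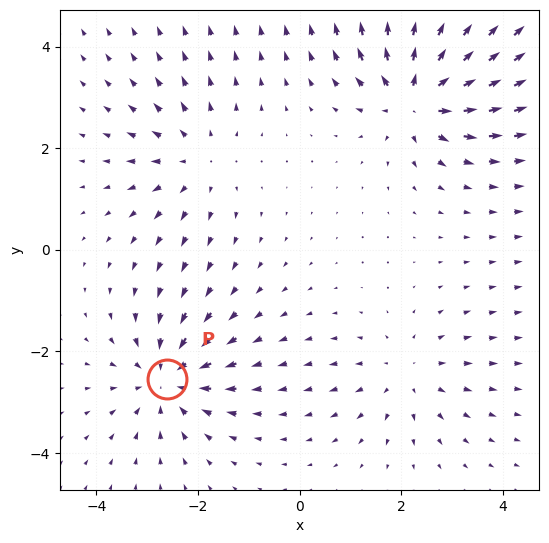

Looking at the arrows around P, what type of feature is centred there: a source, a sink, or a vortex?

sink

At P (-2.6, -2.5) the arrows converge inward. Divergence about -4, curl ≈0 — negative divergence with near-zero curl is a sink.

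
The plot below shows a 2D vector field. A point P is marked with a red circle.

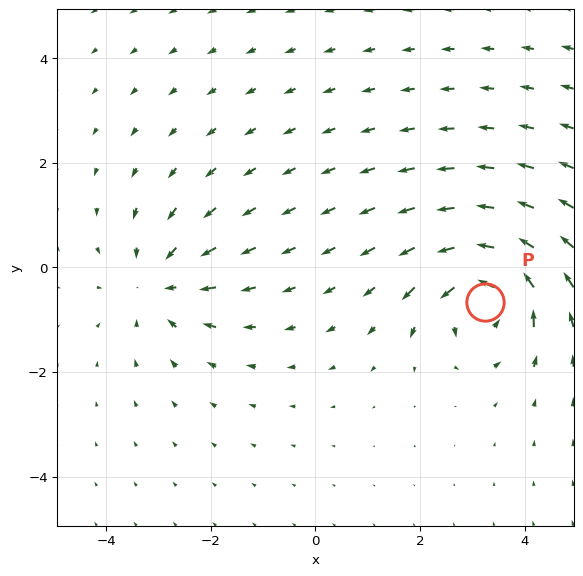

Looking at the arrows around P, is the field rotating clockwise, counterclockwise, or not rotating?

Near P at (3.2, -0.7) the arrows circulate counterclockwise. The curl (z-component) there is about +7; positive curl means counterclockwise rotation.

counterclockwise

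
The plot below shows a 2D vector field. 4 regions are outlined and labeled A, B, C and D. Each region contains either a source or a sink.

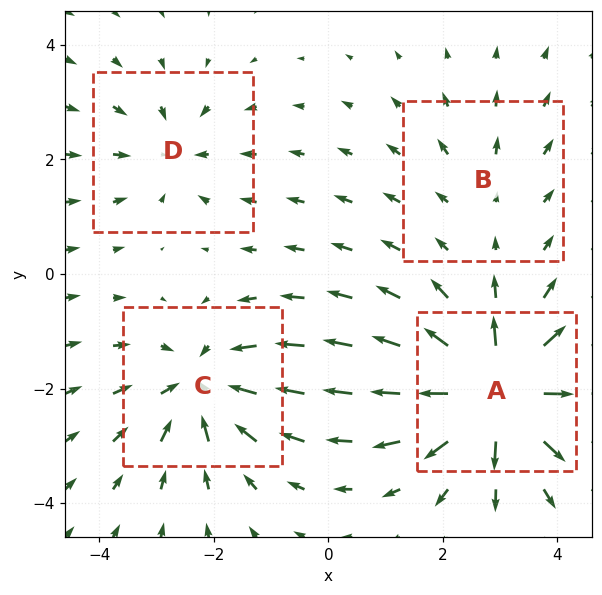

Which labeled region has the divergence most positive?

Divergence at each region's feature centre — A: about +7, B: about +2, C: about -5, D: about -3. Region A is most positive.

A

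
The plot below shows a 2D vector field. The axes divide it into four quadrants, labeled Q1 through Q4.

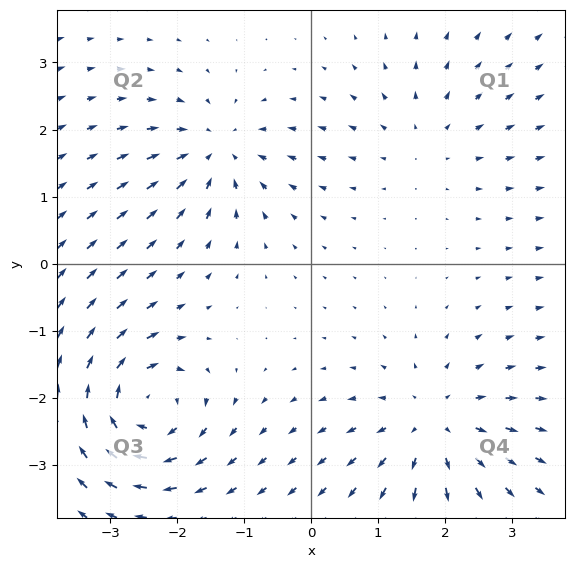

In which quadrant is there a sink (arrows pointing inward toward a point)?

Q2

The sink sits at approximately (-1.4, 1.7), which lies in quadrant Q2. The divergence there is about -4, negative as expected for a sink.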